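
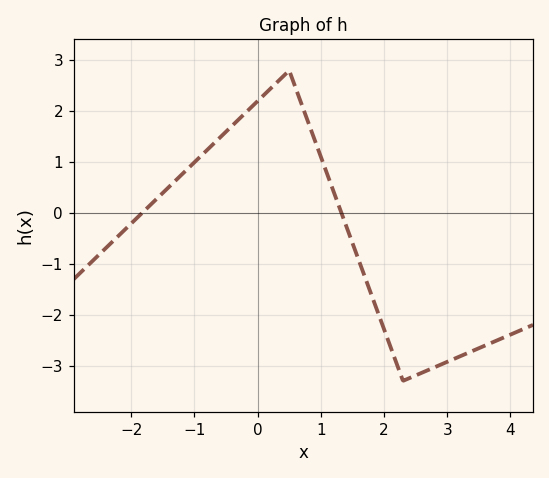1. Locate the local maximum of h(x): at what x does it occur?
0.499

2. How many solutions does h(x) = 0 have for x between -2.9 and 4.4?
2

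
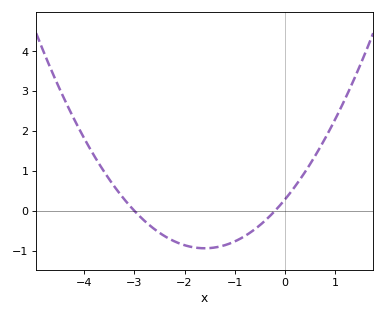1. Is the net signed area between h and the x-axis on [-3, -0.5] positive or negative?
negative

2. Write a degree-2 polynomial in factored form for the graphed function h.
y = 0.48(x + 3)(x + 0.2)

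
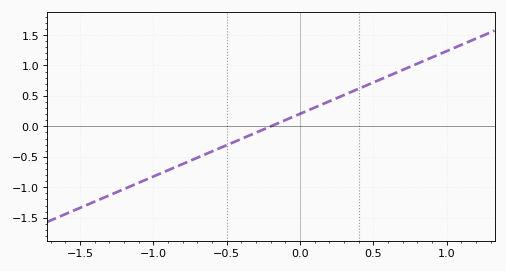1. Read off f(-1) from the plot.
-0.8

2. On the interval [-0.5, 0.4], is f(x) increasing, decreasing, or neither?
increasing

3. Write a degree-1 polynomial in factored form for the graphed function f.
y = 1.03(x + 0.2)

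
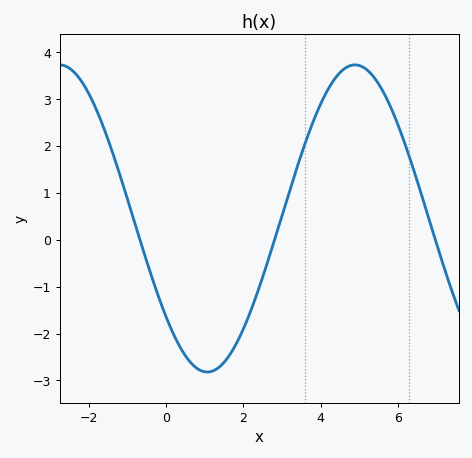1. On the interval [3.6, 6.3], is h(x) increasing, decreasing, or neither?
neither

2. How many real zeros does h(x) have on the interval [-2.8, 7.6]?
3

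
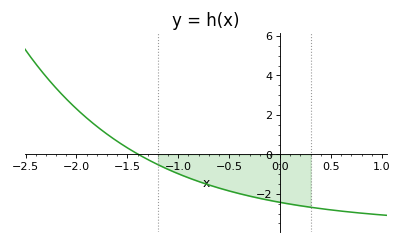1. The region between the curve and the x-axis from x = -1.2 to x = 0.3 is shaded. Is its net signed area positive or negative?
negative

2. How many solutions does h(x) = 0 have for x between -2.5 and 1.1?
1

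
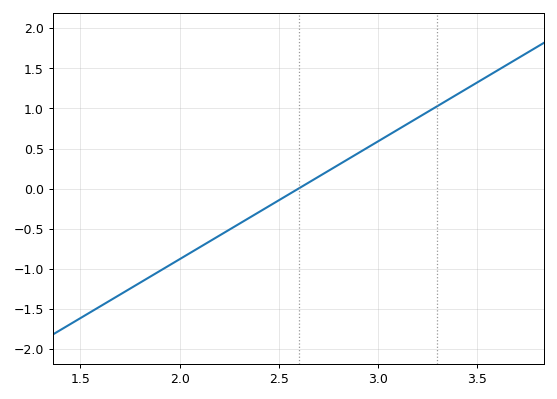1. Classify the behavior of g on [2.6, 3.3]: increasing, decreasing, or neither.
increasing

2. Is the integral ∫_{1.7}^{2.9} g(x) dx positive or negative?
negative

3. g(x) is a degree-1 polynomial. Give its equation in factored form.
y = 1.47(x - 2.6)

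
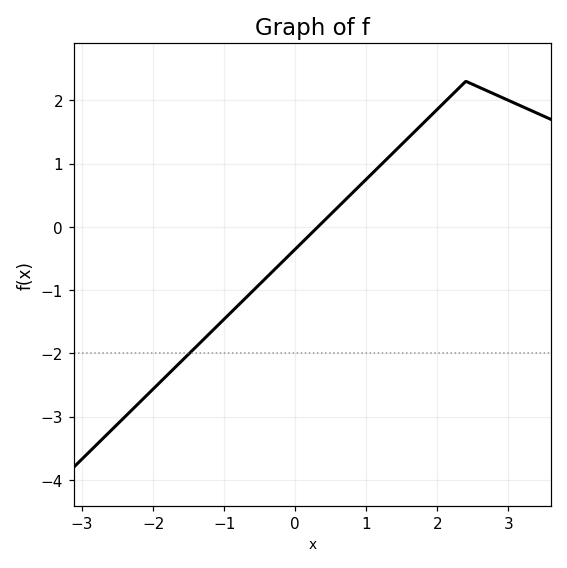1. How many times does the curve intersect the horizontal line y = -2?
1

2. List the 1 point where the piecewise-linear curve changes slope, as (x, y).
(2.4, 2.3)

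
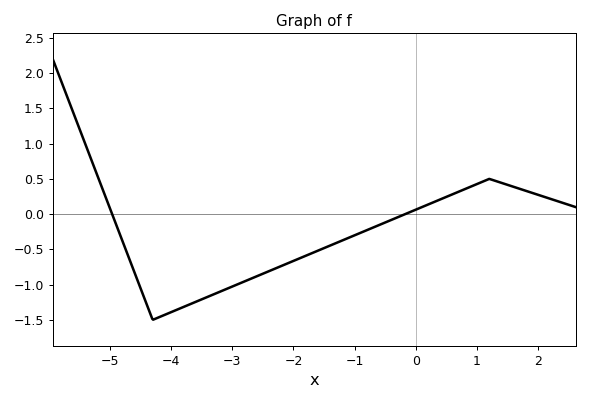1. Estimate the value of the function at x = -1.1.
-0.35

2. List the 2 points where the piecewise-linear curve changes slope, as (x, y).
(-4.3, -1.5); (1.2, 0.5)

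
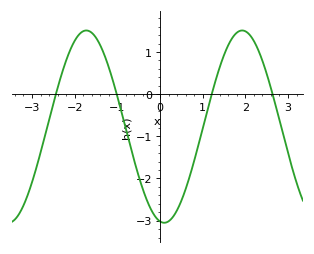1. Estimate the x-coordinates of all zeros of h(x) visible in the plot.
-2.44, -1.01, 1.21, 2.64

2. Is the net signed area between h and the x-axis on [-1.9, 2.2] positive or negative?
negative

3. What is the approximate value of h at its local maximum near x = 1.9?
1.51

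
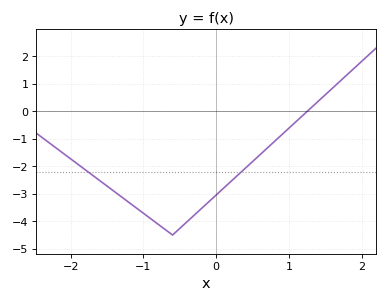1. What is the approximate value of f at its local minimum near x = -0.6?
-4.5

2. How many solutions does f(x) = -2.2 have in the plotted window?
2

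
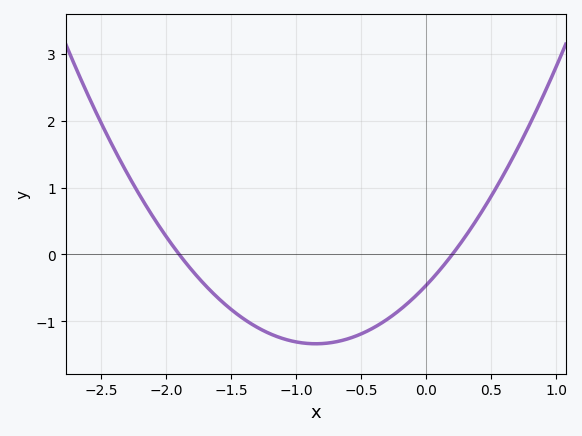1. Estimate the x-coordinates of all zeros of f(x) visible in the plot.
-1.9, 0.2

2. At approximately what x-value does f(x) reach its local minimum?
-0.8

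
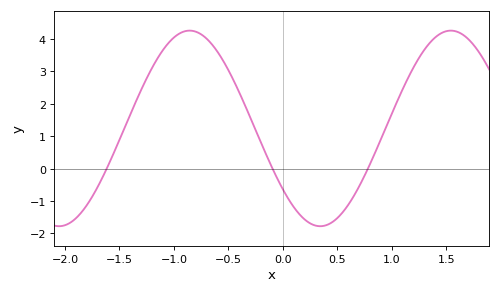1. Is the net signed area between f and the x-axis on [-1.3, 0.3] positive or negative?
positive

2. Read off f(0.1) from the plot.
-1.2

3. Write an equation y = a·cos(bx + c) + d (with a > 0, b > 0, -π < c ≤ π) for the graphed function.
y = 3.02cos(2.6x + 2.2) + 1.24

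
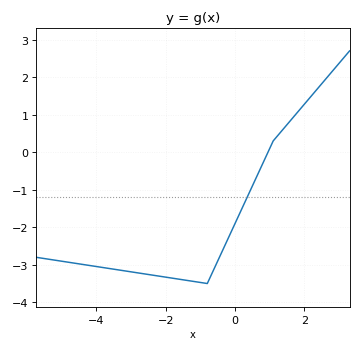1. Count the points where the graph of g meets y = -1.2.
1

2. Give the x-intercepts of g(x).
0.95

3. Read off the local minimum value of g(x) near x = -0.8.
-3.5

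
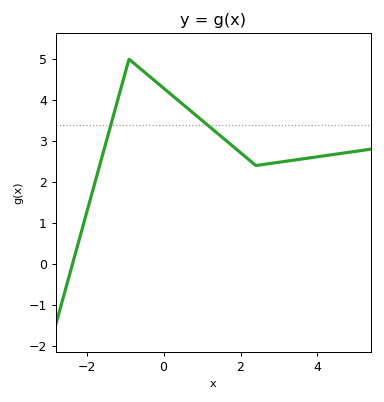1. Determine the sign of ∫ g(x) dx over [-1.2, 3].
positive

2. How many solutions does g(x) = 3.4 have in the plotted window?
2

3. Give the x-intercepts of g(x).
-2.37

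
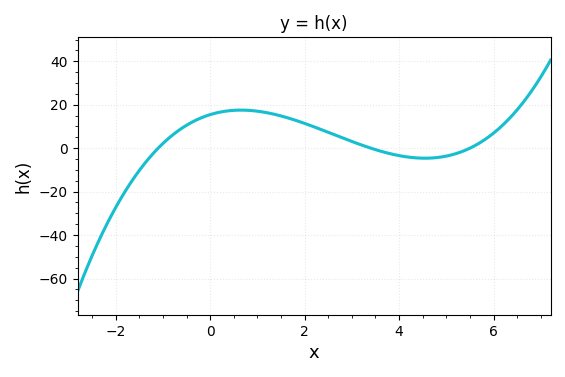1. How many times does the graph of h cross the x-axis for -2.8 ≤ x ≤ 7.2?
3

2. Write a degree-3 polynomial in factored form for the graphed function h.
y = 0.75(x + 1.1)(x - 3.4)(x - 5.5)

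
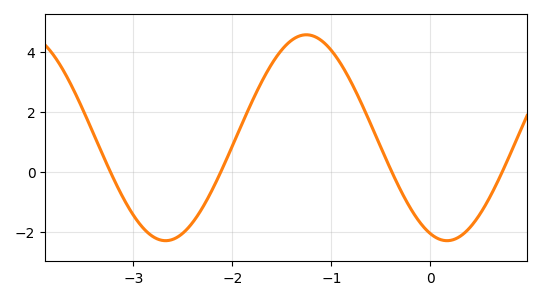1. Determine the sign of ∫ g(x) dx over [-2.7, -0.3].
positive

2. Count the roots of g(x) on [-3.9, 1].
4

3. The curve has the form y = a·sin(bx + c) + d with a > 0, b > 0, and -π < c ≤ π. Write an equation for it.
y = 3.43sin(2.21x - 1.94) + 1.14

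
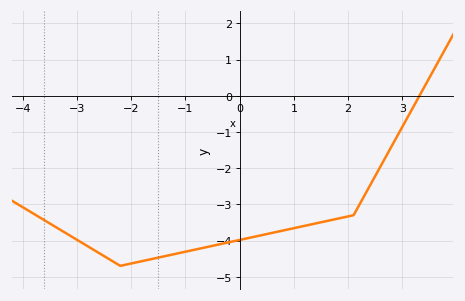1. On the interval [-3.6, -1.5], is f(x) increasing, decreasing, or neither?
neither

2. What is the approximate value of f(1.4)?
-3.5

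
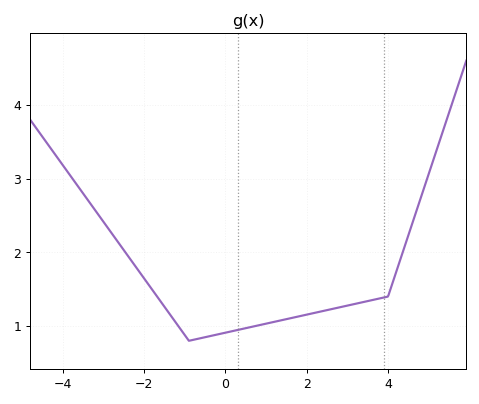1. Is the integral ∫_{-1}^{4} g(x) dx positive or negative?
positive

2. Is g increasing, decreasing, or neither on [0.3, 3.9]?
increasing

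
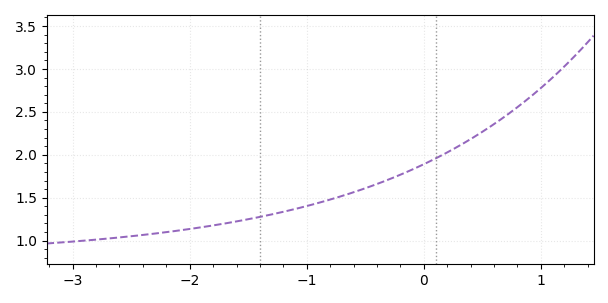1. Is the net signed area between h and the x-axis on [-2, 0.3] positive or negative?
positive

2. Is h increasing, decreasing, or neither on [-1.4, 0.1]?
increasing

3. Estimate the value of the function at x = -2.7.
1.02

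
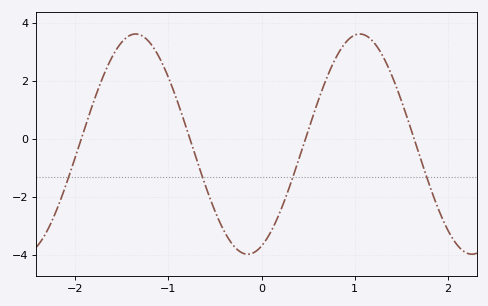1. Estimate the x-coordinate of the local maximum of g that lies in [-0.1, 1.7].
1.05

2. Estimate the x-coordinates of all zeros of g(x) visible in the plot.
-1.94, -0.769, 0.471, 1.64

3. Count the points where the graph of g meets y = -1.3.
4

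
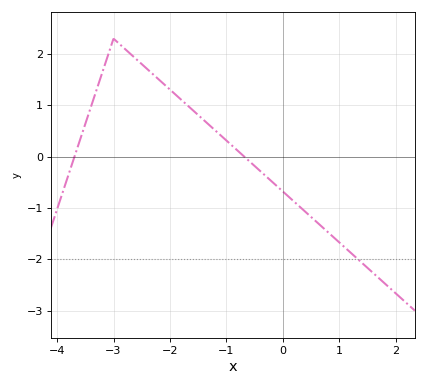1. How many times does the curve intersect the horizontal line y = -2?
1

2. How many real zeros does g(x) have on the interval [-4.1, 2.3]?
2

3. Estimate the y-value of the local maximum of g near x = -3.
2.3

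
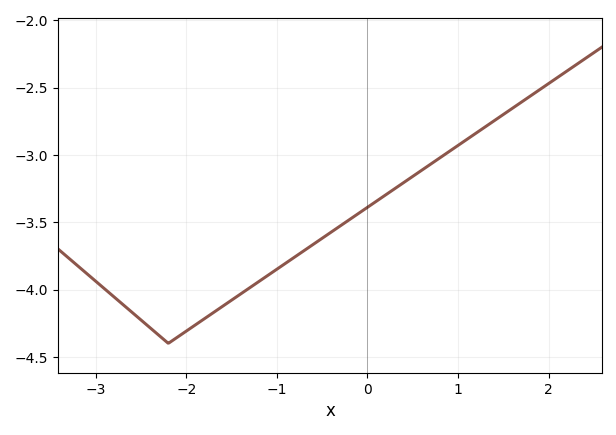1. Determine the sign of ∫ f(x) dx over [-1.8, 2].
negative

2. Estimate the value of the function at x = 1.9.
-2.5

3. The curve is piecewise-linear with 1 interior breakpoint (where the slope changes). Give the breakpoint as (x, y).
(-2.2, -4.4)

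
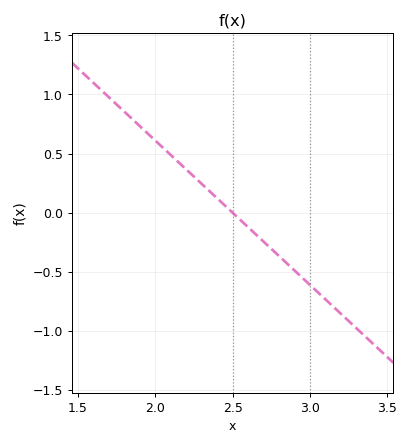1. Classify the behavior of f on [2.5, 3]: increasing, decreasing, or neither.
decreasing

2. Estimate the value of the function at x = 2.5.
0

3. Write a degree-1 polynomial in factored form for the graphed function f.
y = -1.22(x - 2.5)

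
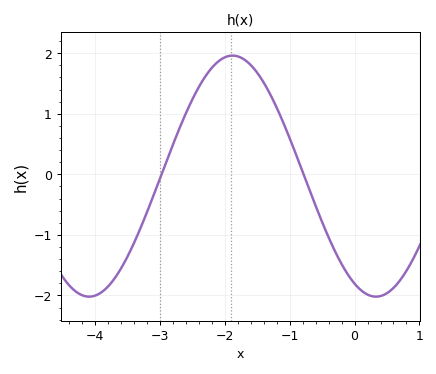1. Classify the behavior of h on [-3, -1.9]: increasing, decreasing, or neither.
increasing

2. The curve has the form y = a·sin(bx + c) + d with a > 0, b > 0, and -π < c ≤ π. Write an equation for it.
y = 1.99sin(1.4x - 2) - 0.03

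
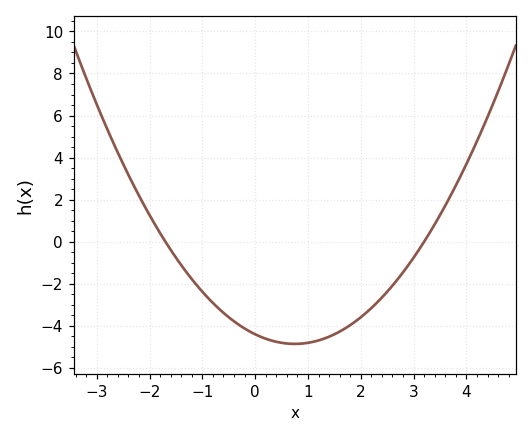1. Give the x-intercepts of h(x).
-1.7, 3.2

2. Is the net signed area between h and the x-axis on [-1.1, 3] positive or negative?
negative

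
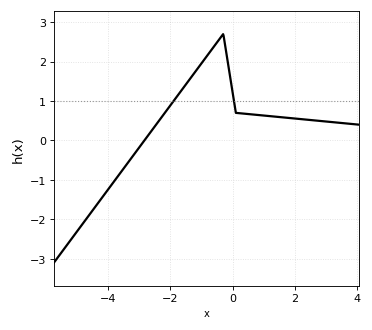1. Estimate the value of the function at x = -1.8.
1.1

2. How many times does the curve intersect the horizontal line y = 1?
2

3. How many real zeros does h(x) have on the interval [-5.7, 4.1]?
1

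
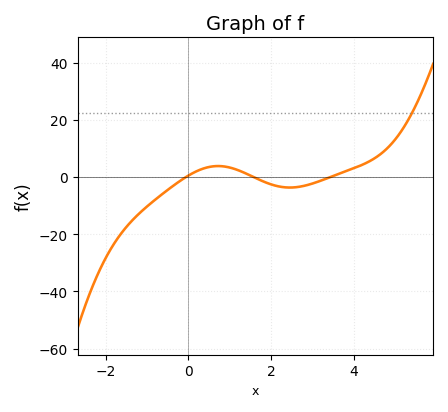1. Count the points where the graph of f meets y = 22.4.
1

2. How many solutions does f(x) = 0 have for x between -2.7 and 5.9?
3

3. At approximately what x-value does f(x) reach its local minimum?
2.4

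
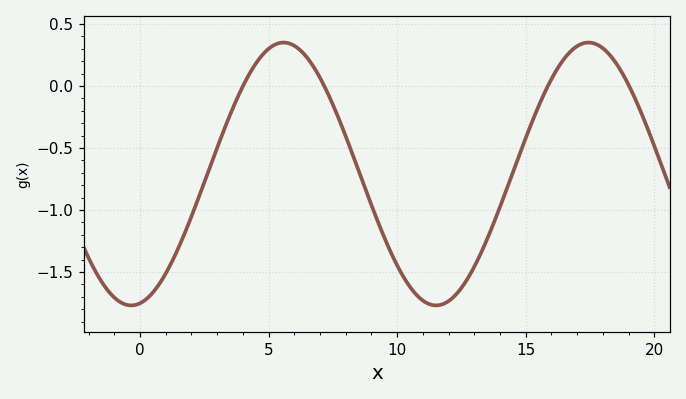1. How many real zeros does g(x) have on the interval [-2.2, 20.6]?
4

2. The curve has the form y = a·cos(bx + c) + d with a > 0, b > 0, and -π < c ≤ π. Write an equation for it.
y = 1.06cos(0.53x - 2.96) - 0.71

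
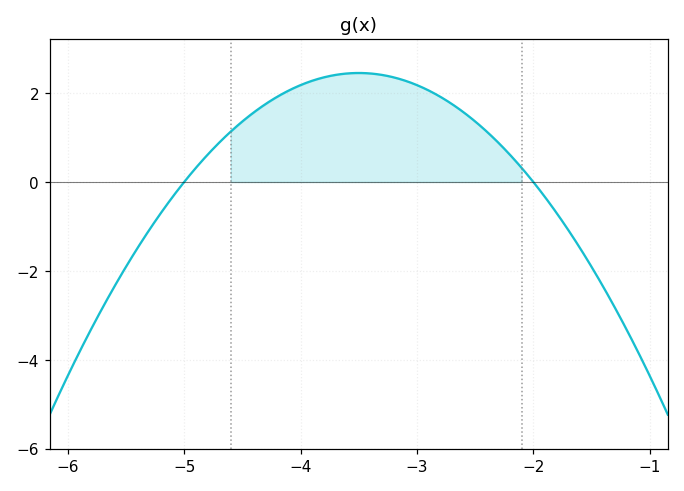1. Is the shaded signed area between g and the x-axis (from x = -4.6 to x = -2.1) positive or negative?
positive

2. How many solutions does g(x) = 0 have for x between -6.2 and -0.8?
2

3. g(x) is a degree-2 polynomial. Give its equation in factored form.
y = -1.09(x + 5)(x + 2)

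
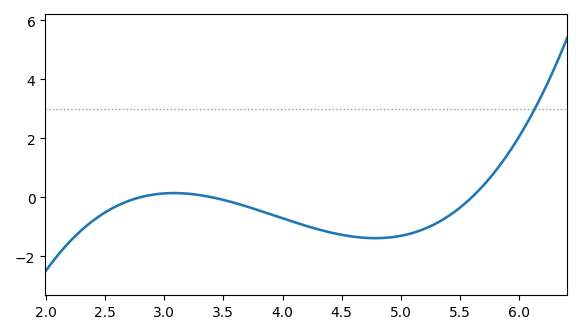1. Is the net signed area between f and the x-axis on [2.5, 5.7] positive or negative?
negative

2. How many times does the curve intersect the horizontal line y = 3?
1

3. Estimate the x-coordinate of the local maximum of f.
3.1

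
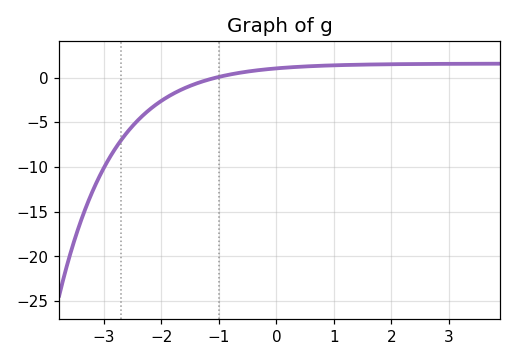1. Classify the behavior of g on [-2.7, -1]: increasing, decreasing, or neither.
increasing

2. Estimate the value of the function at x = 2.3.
1.5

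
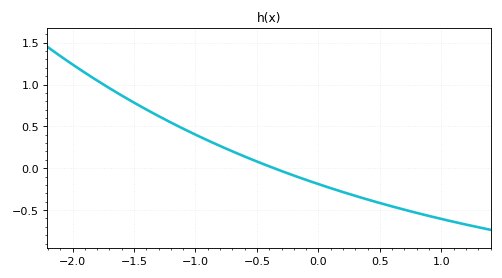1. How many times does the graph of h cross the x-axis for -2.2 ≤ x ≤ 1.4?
1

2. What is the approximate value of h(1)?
-0.6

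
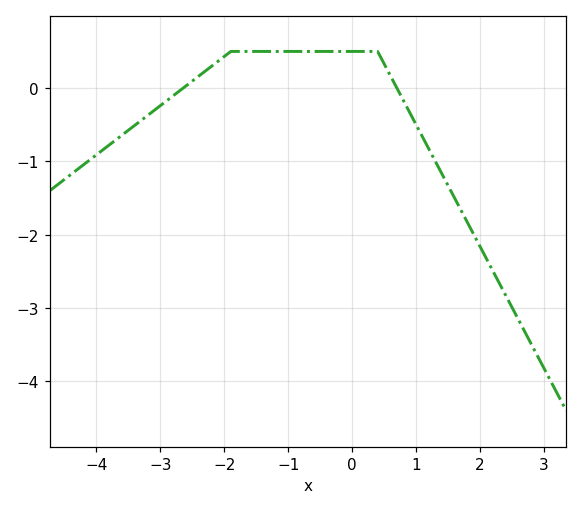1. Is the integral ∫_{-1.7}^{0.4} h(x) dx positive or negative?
positive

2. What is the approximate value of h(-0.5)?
0.5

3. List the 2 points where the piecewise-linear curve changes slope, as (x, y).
(-1.9, 0.5); (0.4, 0.5)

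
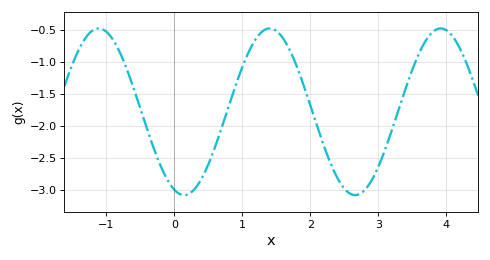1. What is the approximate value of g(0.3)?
-2.98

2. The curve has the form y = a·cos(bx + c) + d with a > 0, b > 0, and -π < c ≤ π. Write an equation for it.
y = 1.3cos(2.5x + 2.78) - 1.78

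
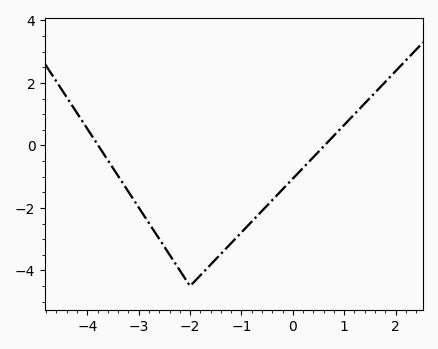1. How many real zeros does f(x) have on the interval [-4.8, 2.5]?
2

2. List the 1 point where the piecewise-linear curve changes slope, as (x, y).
(-2, -4.5)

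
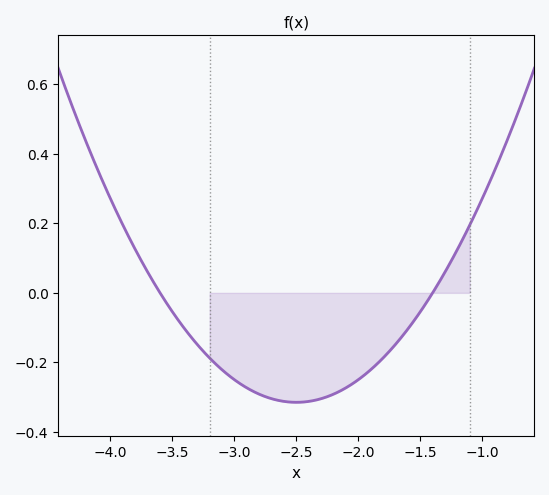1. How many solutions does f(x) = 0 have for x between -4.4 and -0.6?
2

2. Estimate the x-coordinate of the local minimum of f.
-2.5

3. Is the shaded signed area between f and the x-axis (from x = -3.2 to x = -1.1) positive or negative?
negative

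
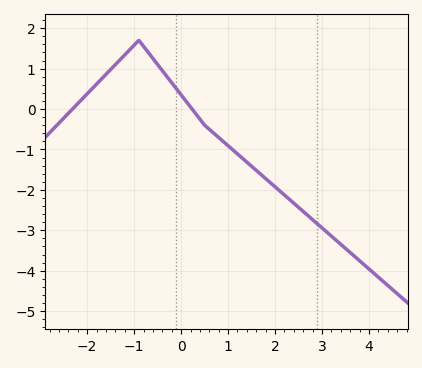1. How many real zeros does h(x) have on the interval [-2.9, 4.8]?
2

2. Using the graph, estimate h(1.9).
-1.82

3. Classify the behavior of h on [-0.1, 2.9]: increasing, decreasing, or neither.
decreasing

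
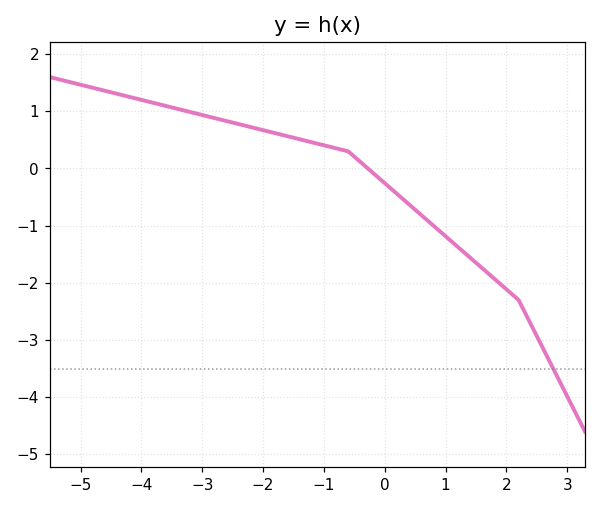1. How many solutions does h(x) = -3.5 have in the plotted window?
1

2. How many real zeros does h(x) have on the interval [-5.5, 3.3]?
1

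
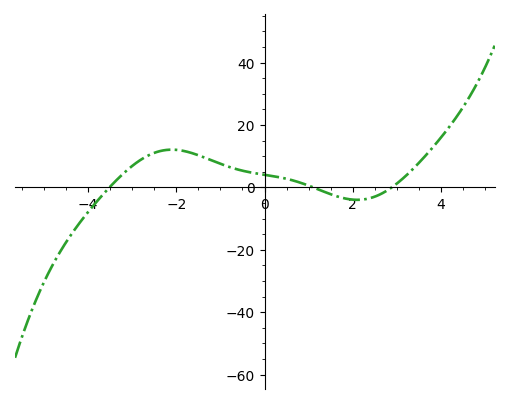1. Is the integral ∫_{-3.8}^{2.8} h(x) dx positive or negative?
positive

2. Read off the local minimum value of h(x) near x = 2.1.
-4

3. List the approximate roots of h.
-3.6, 1, 2.8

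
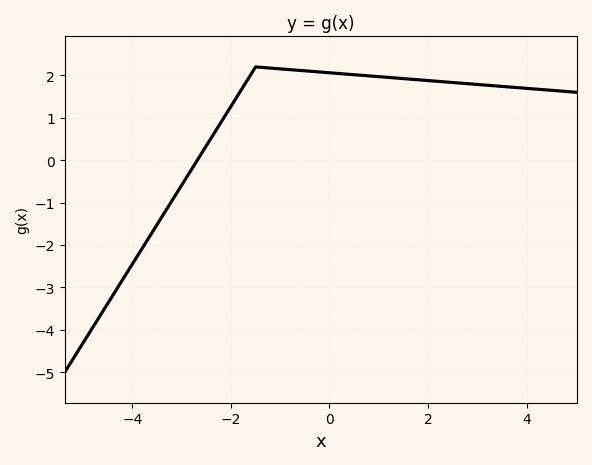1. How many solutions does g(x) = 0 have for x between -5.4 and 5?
1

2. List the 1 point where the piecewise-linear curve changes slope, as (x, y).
(-1.5, 2.2)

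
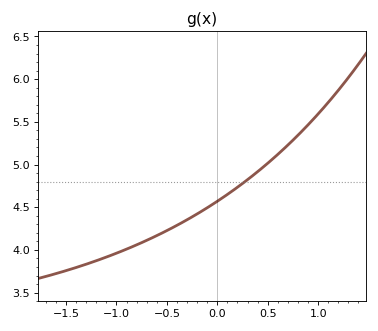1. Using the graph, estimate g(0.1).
4.65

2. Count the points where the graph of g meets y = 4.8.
1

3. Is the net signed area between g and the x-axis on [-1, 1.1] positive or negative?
positive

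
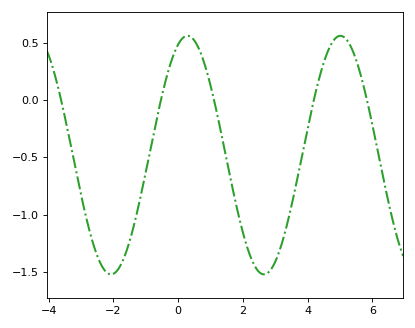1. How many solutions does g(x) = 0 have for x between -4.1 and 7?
5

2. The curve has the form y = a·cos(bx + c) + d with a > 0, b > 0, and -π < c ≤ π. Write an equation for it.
y = 1.04cos(1.33x - 0.382) - 0.48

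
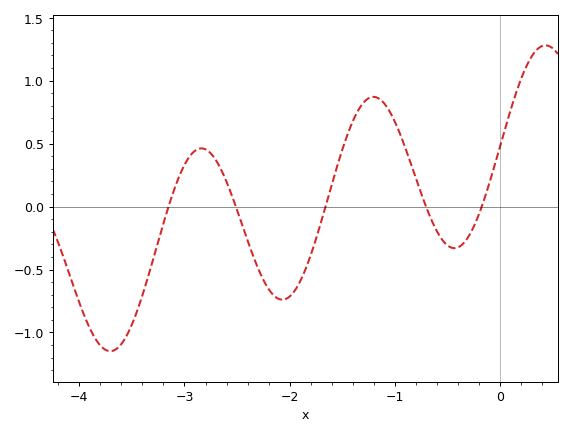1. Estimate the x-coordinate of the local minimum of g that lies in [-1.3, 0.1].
-0.433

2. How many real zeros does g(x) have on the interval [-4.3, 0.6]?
5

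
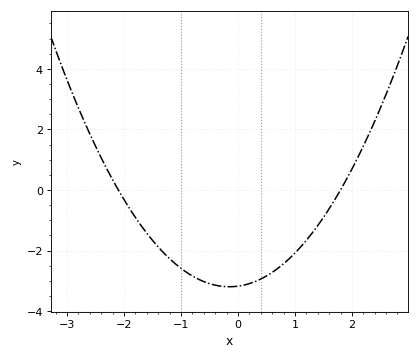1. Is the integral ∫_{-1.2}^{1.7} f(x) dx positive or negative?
negative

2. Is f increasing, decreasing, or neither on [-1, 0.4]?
neither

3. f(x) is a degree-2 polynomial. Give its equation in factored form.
y = 0.84(x + 2.1)(x - 1.8)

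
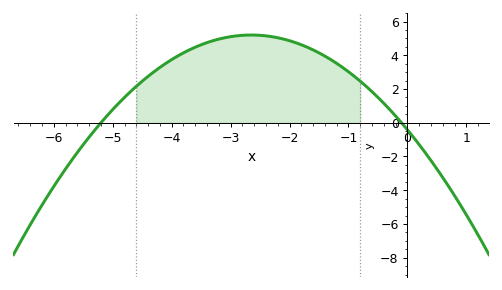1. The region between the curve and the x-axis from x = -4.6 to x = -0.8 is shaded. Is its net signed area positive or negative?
positive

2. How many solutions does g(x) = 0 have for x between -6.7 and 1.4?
2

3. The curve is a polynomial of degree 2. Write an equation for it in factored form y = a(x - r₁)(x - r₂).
y = -0.8(x + 5.2)(x + 0.1)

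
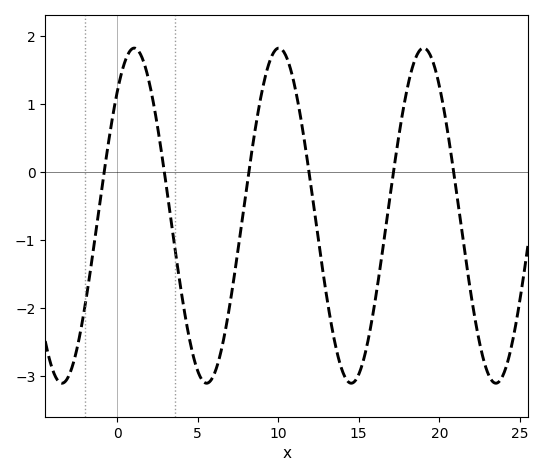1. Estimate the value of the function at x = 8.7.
0.8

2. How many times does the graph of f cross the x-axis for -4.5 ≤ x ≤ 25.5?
6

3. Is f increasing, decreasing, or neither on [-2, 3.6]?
neither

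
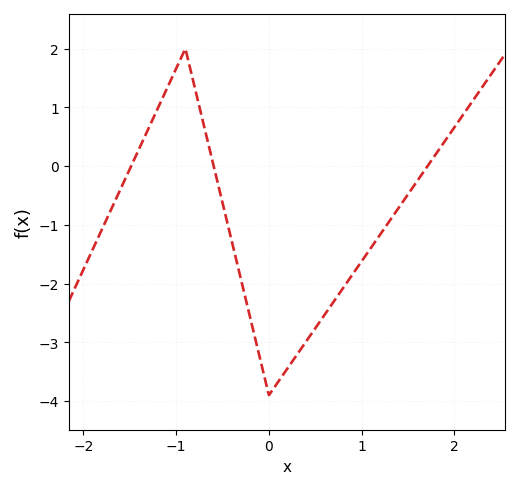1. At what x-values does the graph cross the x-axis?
-1.5, -0.6, 1.7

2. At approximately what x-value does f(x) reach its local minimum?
0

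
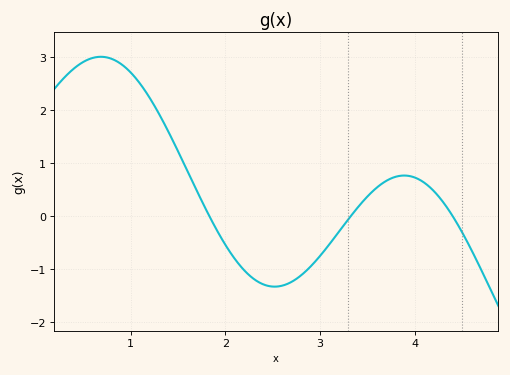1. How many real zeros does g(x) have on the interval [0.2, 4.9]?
3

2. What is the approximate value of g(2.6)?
-1.3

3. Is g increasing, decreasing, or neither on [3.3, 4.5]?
neither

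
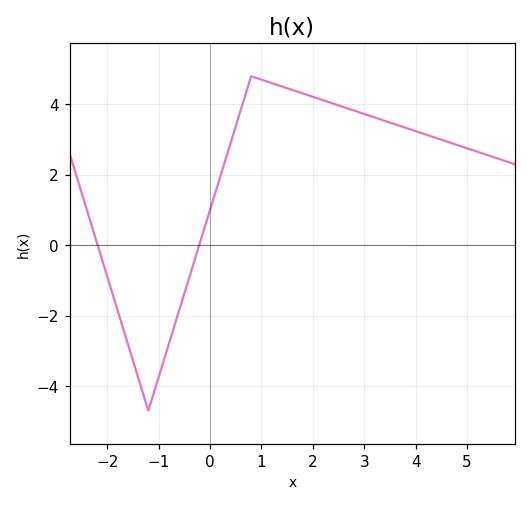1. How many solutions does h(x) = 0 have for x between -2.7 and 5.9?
2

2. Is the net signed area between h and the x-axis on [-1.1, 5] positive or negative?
positive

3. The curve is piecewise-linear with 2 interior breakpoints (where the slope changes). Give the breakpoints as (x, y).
(-1.2, -4.7); (0.8, 4.8)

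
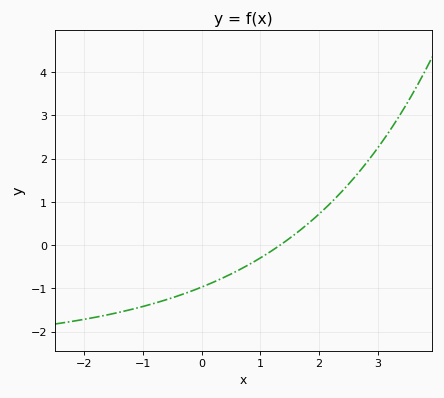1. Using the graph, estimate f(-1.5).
-1.58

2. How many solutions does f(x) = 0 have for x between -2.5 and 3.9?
1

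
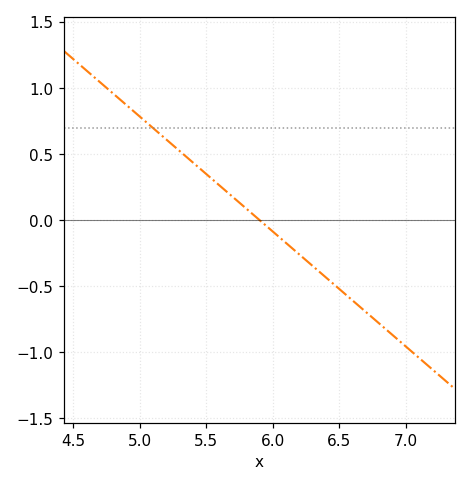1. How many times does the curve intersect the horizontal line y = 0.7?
1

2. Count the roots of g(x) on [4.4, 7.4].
1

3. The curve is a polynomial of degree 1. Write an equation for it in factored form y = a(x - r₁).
y = -0.87(x - 5.9)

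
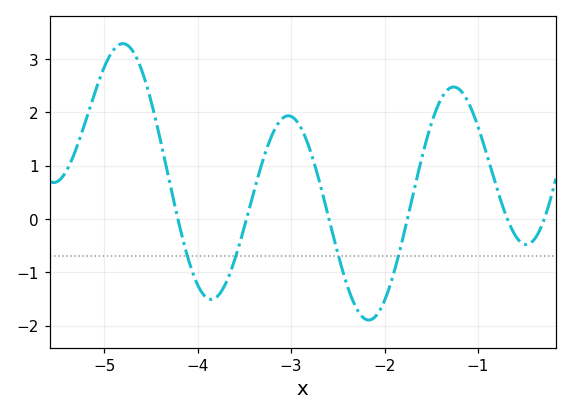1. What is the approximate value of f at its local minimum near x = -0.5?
-0.5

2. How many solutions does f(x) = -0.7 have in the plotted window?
4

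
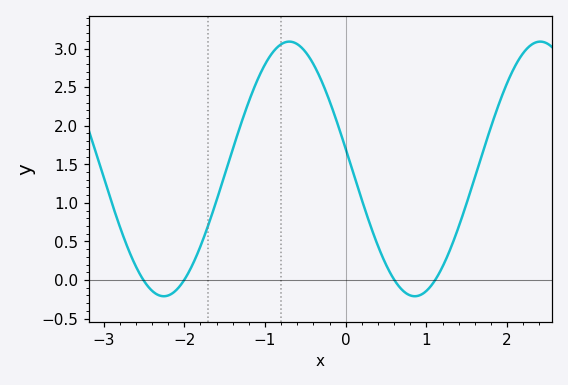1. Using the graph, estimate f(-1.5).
1.35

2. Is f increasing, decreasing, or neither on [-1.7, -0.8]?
increasing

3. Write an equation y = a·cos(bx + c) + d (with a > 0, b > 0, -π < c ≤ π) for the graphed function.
y = 1.65cos(2x + 1.4) + 1.44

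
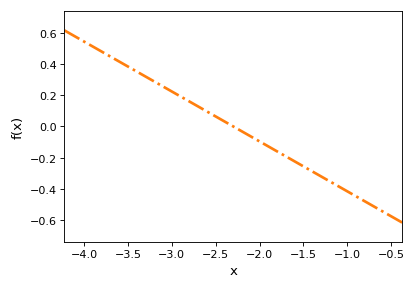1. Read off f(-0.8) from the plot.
-0.48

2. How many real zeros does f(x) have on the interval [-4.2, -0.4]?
1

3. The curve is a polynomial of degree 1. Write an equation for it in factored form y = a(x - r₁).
y = -0.32(x + 2.3)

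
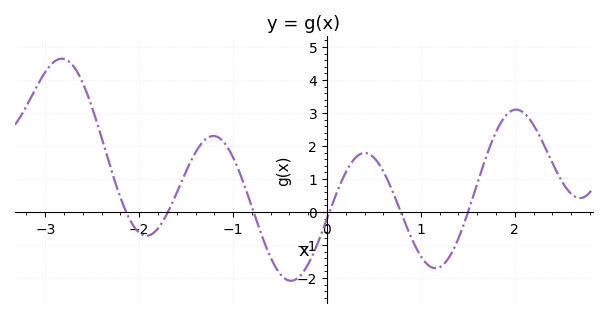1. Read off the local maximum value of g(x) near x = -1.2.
2.31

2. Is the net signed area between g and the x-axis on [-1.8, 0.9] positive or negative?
positive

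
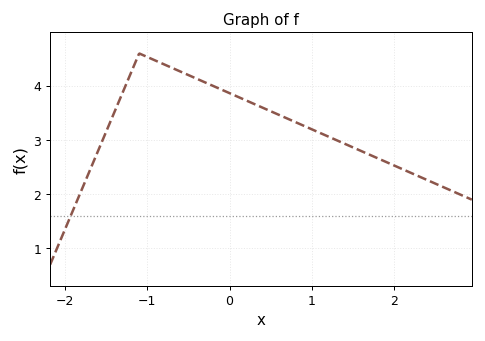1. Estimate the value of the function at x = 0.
3.9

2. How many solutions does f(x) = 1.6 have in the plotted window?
1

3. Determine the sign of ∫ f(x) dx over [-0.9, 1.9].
positive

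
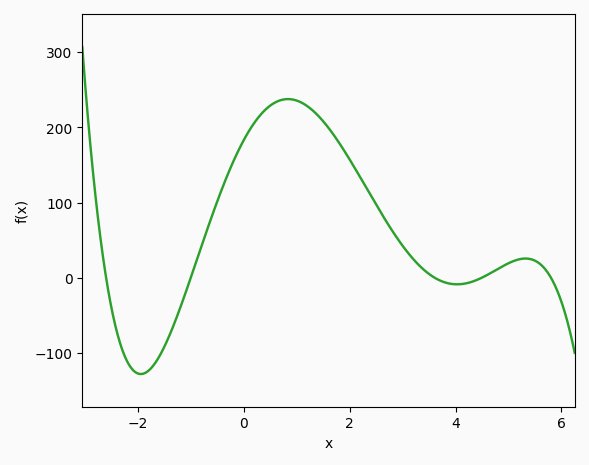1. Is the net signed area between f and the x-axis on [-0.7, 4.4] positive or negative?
positive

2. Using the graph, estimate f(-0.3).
140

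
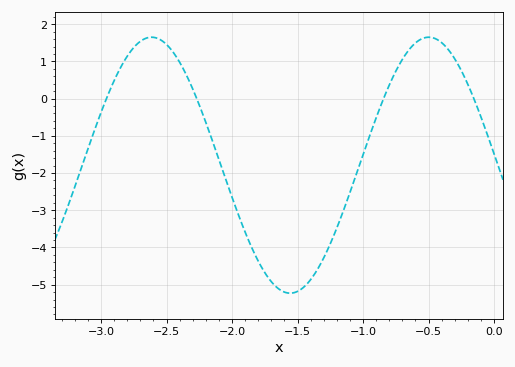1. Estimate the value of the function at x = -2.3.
0.256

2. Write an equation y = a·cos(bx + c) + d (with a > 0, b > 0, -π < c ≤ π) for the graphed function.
y = 3.44cos(2.97x + 1.48) - 1.79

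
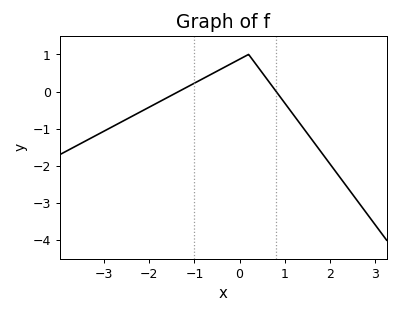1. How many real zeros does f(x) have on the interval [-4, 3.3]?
2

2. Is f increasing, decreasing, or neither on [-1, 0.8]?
neither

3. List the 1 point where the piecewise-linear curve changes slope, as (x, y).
(0.2, 1)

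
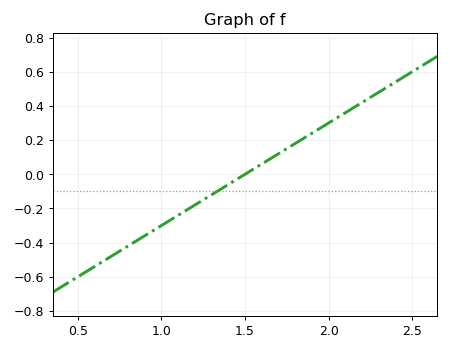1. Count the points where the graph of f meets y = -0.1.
1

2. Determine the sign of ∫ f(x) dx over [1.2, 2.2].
positive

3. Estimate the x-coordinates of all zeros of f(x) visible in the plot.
1.5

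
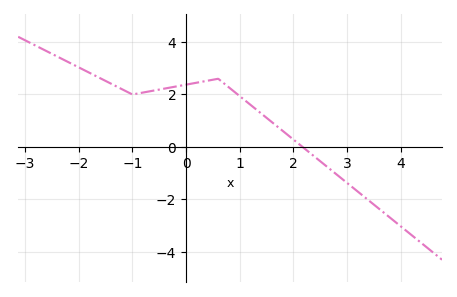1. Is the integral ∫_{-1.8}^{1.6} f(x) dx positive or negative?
positive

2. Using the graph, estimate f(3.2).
-1.7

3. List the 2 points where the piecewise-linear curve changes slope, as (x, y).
(-1, 2); (0.6, 2.6)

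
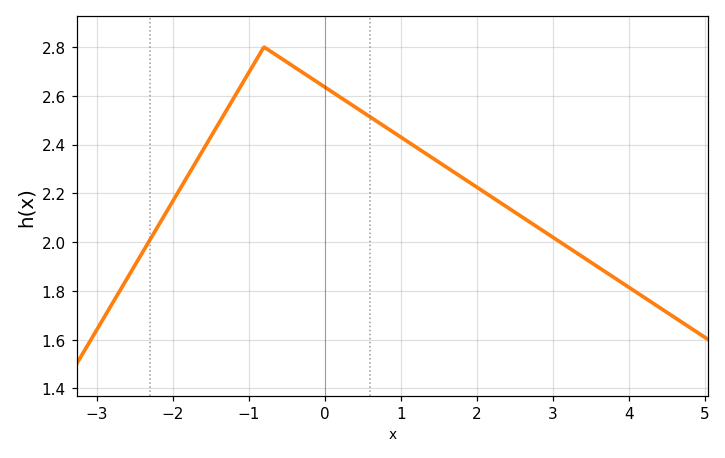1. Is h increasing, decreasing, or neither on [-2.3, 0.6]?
neither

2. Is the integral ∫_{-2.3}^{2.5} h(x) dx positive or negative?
positive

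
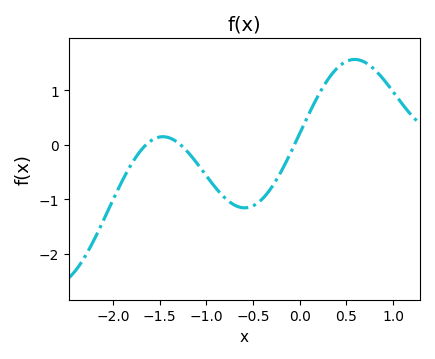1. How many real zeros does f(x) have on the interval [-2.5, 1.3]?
3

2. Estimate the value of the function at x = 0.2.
0.908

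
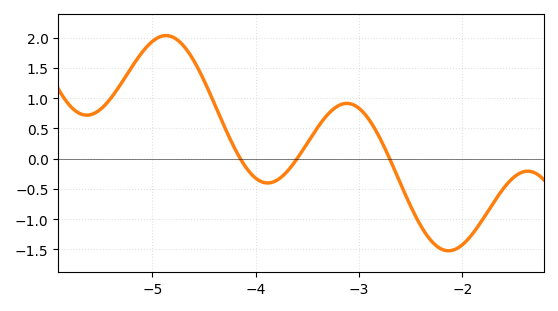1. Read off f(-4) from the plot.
-0.321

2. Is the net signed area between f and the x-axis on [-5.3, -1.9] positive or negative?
positive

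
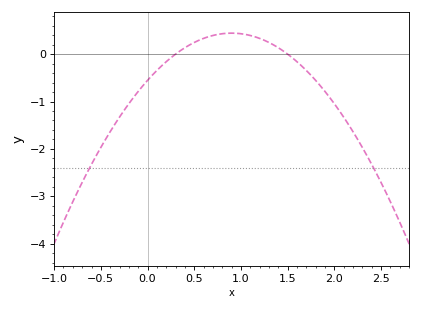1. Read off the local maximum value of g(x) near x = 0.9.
0.4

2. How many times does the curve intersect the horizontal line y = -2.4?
2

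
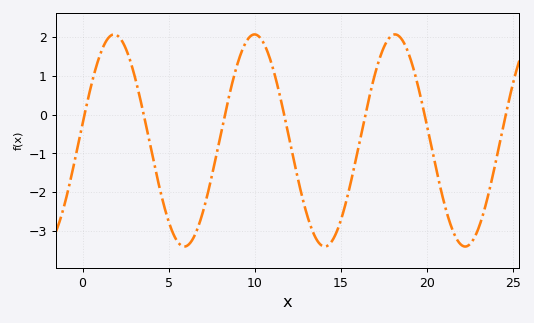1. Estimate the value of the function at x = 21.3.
-2.73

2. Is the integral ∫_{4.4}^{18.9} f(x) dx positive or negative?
negative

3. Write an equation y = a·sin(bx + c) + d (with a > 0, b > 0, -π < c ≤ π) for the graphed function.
y = 2.74sin(0.77x + 0.16) - 0.67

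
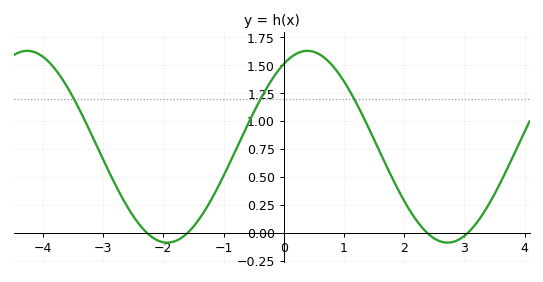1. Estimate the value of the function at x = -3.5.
1.22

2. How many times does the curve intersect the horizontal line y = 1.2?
3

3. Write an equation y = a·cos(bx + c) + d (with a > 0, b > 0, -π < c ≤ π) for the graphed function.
y = 0.86cos(1.4x - 0.53) + 0.77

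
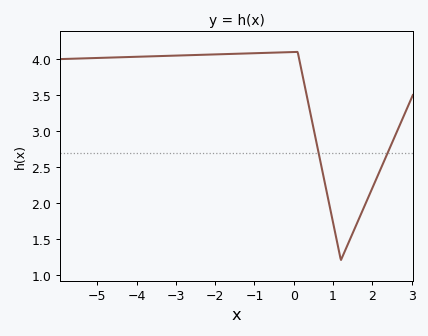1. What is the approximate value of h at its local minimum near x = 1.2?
1.2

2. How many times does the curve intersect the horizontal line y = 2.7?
2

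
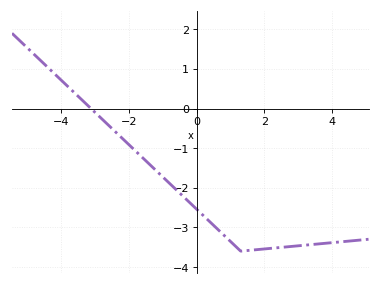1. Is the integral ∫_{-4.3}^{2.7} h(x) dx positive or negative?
negative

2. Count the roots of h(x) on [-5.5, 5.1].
1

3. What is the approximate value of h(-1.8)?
-1.08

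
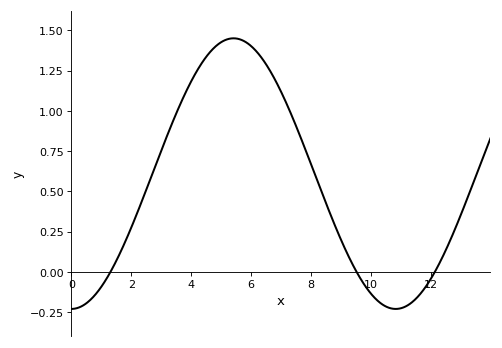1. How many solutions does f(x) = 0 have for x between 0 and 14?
3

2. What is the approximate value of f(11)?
-0.226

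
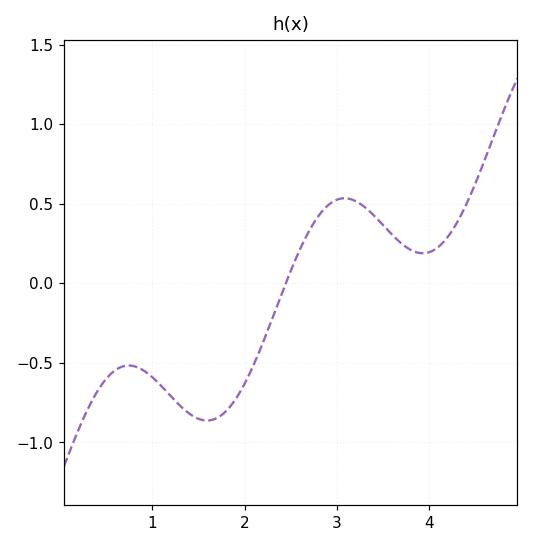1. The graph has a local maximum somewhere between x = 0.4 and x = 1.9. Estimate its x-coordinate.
0.7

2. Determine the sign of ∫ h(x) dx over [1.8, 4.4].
positive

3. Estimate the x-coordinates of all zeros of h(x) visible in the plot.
2.4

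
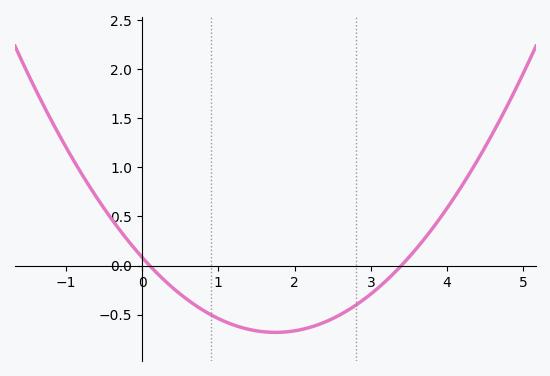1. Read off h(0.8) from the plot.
-0.455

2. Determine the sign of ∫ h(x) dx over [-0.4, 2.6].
negative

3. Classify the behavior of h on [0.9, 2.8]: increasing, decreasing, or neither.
neither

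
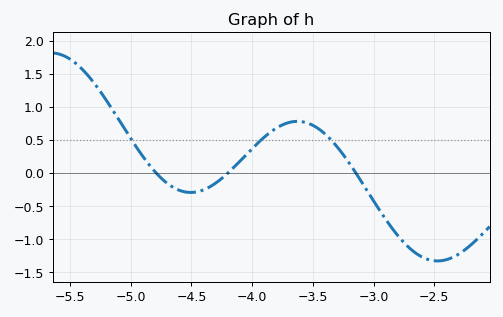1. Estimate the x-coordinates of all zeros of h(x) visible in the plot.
-4.79, -4.2, -3.15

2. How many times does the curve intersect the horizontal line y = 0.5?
3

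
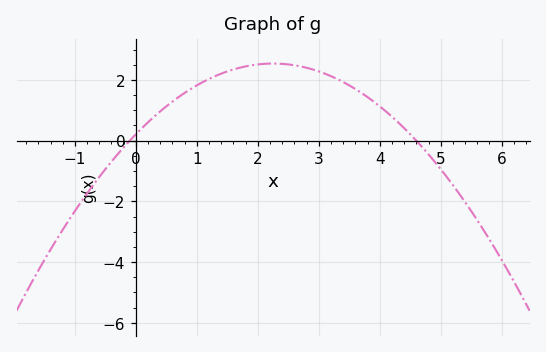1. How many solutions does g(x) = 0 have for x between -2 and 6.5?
2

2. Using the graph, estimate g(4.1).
1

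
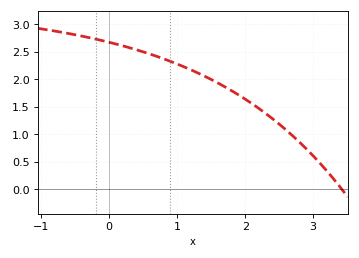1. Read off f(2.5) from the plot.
1.19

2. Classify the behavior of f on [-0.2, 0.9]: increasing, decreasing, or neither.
decreasing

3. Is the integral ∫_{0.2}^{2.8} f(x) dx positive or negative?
positive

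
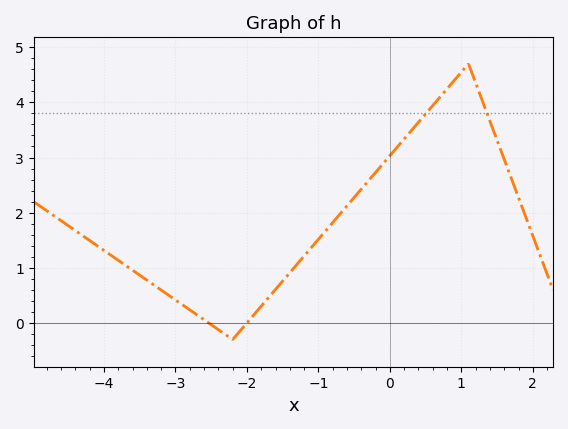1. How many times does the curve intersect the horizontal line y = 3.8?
2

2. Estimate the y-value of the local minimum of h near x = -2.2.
-0.3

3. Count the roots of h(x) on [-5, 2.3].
2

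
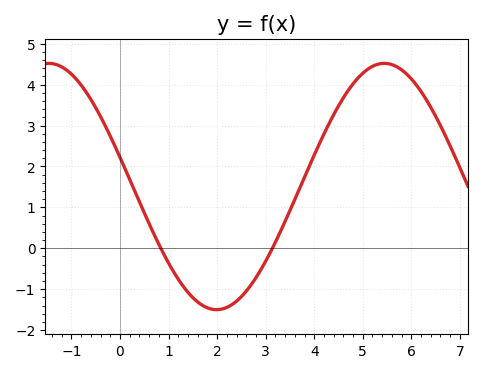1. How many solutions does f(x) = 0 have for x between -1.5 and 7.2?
2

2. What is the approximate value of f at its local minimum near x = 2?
-1.5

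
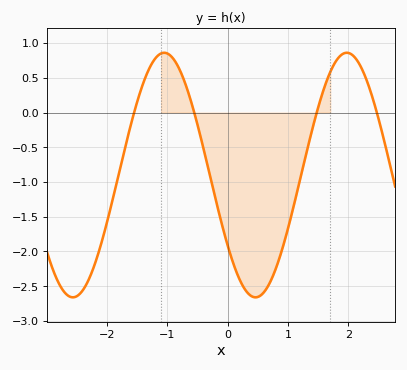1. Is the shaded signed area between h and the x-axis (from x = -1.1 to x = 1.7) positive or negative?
negative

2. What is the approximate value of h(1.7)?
0.6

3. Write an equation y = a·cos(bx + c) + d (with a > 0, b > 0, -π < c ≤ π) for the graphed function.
y = 1.76cos(2.1x + 2.2) - 0.9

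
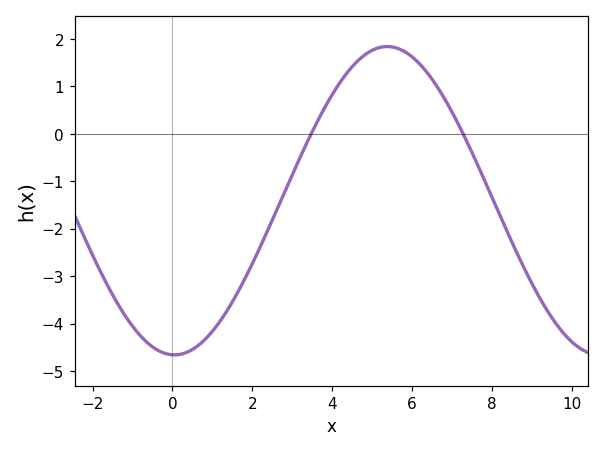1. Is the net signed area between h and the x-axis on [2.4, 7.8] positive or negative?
positive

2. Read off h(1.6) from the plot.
-3.39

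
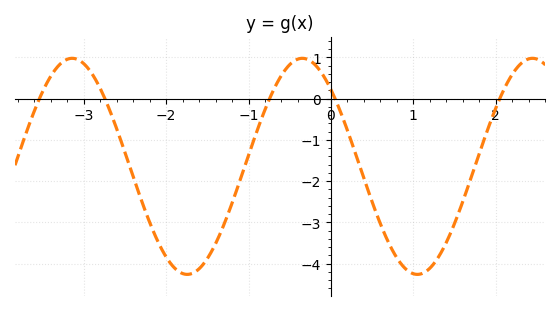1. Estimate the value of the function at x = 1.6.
-2.49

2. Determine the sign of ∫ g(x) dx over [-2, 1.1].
negative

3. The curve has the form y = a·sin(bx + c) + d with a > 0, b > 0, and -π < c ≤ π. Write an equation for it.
y = 2.62sin(2.25x + 2.35) - 1.64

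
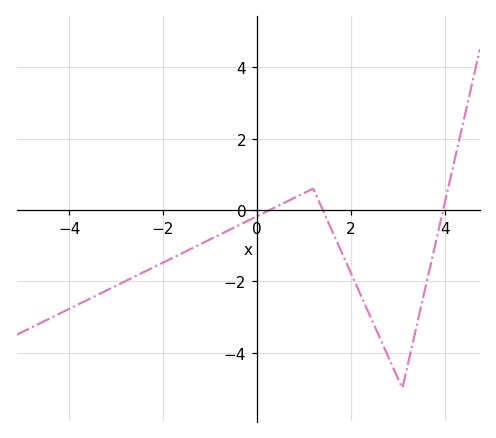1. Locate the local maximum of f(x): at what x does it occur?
1.2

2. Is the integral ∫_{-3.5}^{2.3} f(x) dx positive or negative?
negative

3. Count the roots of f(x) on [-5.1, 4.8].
3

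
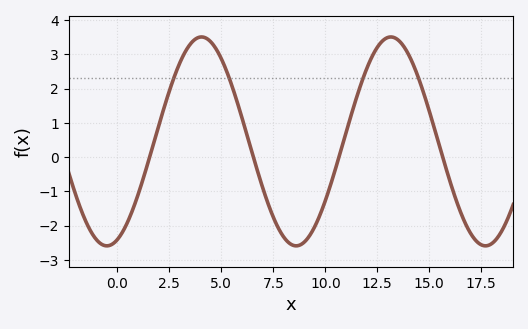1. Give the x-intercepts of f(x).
1.55, 6.54, 10.7, 15.6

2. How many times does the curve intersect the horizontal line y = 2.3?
4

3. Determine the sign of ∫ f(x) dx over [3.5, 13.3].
positive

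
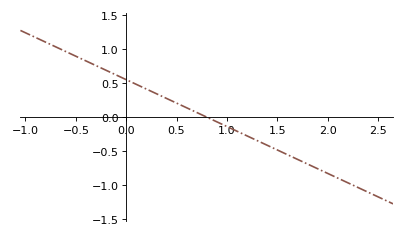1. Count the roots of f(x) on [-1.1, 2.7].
1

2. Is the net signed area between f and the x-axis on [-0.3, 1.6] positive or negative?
positive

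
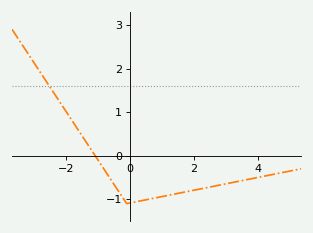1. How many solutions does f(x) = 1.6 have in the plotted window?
1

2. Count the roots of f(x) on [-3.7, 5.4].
1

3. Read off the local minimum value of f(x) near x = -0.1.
-1.1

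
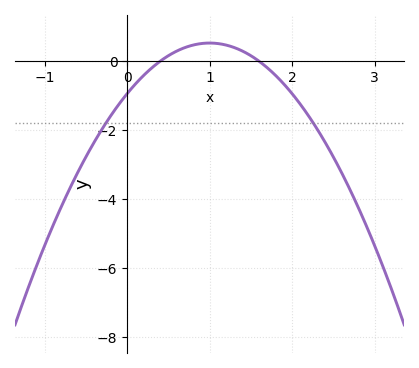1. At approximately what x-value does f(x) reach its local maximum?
1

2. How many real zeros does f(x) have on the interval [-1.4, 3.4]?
2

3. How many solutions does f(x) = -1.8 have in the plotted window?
2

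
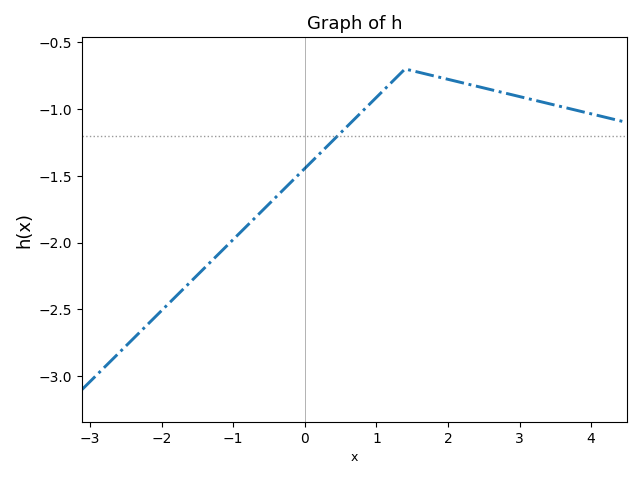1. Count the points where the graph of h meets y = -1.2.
1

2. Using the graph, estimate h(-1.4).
-2.2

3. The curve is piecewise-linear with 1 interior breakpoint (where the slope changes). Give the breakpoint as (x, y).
(1.4, -0.7)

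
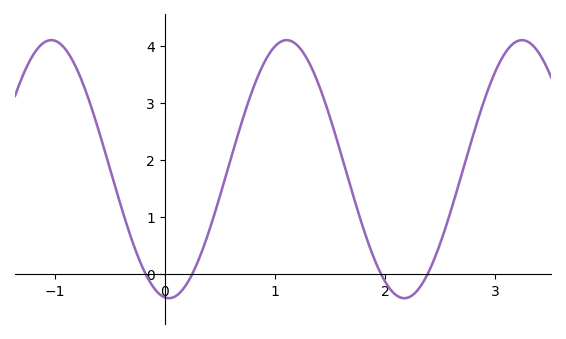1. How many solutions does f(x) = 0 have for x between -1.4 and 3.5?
4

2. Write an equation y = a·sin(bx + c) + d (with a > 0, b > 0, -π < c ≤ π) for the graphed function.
y = 2.26sin(2.94x - 1.68) + 1.84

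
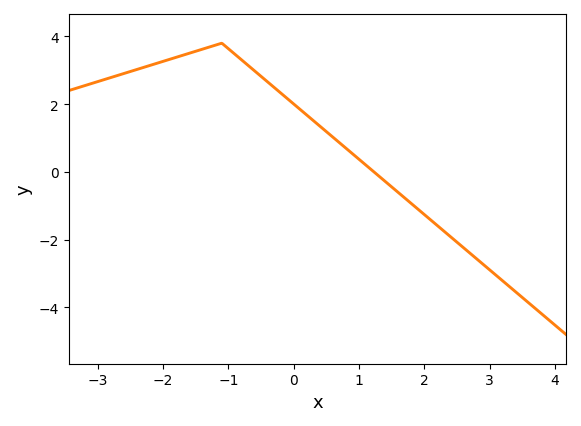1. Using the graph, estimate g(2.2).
-1.59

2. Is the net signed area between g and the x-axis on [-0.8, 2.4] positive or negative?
positive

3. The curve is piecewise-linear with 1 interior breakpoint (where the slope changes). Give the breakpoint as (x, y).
(-1.1, 3.8)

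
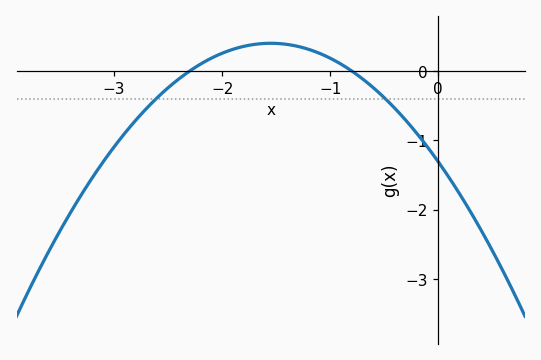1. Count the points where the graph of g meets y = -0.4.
2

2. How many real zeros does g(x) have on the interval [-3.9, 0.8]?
2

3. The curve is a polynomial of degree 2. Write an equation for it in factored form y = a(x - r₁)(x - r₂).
y = -0.71(x + 2.3)(x + 0.8)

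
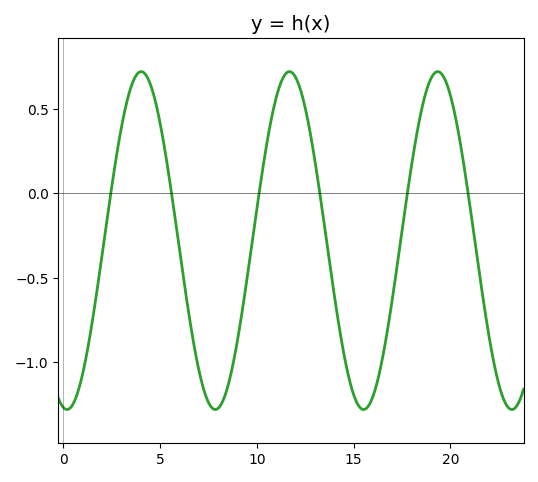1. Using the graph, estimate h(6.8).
-0.95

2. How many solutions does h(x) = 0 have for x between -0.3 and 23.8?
6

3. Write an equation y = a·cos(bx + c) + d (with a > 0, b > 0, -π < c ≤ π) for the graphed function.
y = 1cos(0.82x + 3) - 0.28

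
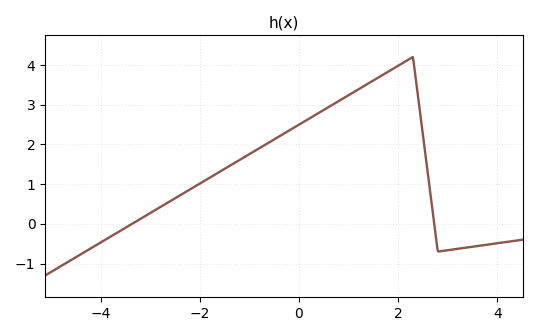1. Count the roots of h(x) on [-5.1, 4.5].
2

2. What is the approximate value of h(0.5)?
2.87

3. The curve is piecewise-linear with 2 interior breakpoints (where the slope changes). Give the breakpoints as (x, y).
(2.3, 4.2); (2.8, -0.7)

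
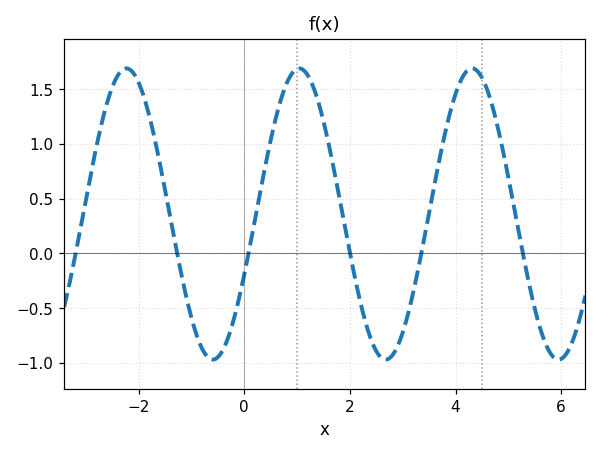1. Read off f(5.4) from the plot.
-0.294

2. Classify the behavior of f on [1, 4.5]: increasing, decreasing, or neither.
neither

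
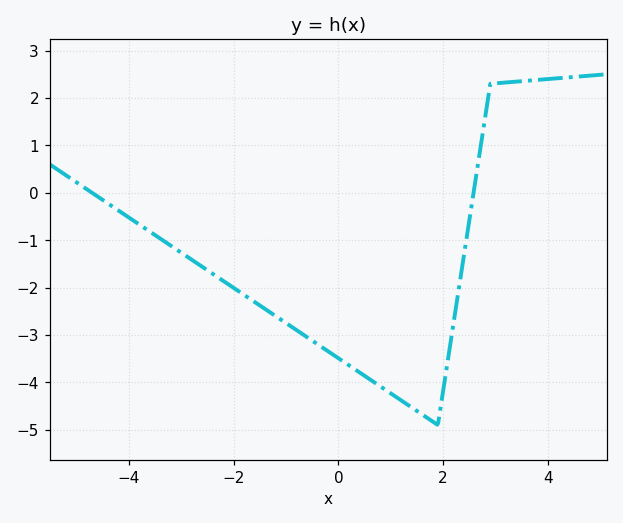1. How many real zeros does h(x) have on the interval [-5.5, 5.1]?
2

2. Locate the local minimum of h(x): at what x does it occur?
1.9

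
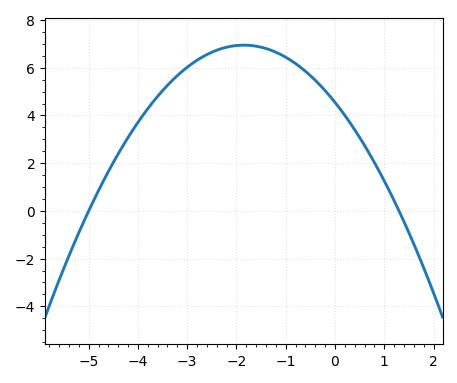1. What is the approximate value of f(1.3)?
0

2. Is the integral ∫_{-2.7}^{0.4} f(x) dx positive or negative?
positive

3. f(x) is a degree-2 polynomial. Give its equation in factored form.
y = -0.7(x + 5)(x - 1.3)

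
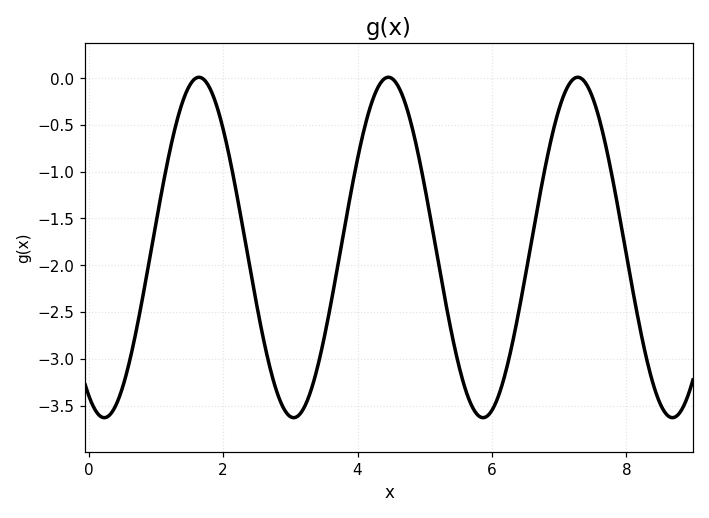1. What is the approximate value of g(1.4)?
-0.25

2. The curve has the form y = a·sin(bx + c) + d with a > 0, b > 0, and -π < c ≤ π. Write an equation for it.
y = 1.82sin(2.2x - 2.1) - 1.81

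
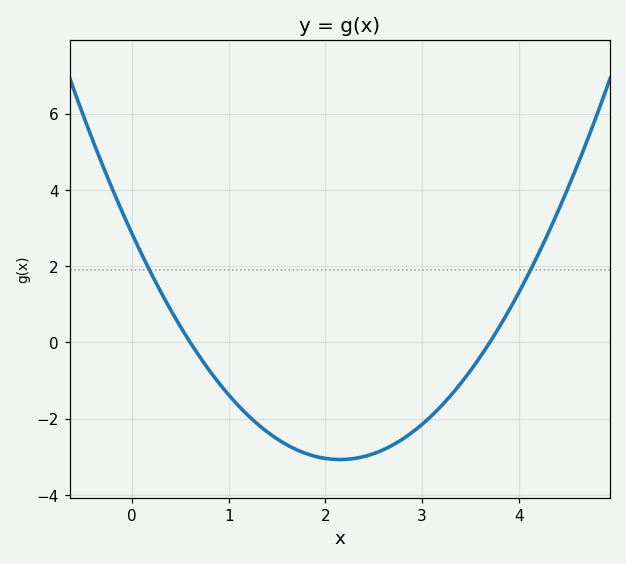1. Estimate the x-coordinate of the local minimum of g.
2.1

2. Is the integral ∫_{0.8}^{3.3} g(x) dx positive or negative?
negative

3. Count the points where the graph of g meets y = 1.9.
2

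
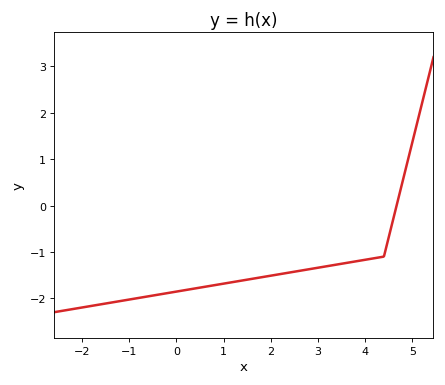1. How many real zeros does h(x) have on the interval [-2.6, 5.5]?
1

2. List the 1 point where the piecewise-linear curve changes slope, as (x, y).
(4.4, -1.1)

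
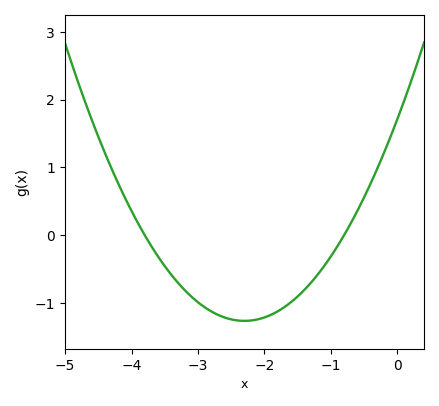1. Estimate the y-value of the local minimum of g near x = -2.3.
-1.26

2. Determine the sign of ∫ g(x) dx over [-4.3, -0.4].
negative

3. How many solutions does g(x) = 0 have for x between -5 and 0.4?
2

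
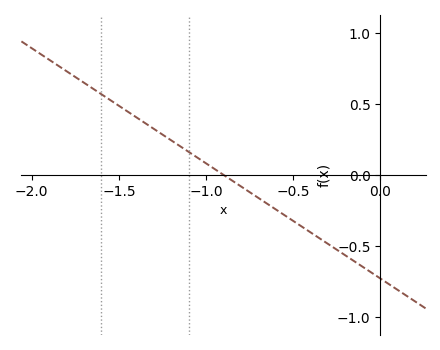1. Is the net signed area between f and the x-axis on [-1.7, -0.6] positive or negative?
positive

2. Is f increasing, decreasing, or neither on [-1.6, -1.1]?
decreasing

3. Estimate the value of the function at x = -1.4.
0.4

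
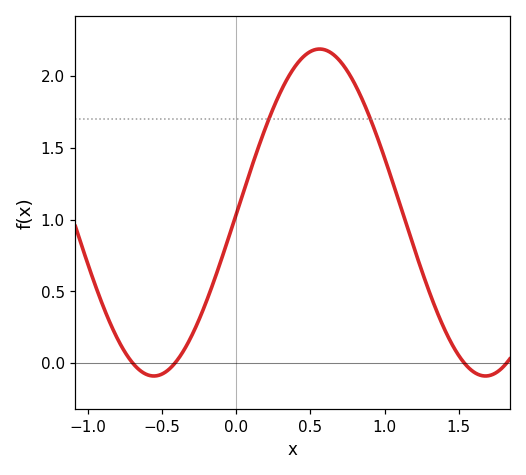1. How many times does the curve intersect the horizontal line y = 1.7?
2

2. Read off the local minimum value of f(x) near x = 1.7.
-0.09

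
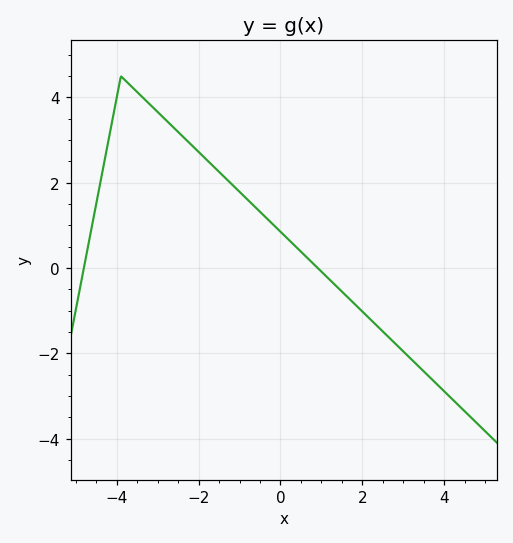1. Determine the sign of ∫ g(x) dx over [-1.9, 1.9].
positive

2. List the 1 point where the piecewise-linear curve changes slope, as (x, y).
(-3.9, 4.5)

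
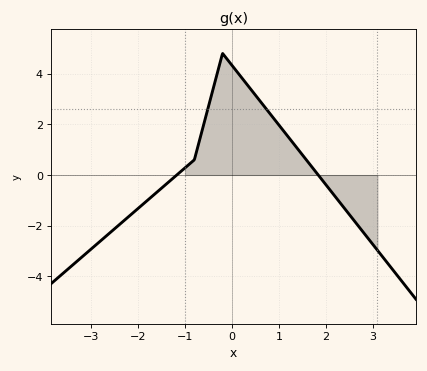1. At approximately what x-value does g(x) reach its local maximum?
-0.199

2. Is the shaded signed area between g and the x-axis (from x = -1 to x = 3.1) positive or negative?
positive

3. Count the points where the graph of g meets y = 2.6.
2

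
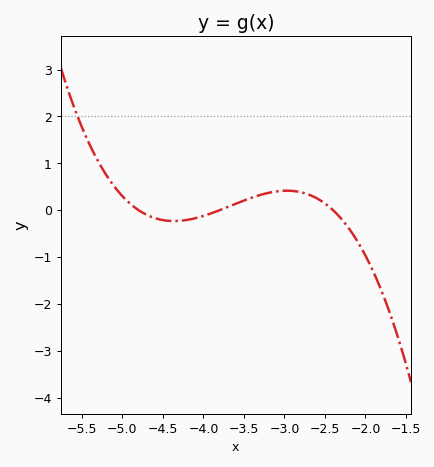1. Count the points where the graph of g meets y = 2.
1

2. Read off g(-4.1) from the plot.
-0.171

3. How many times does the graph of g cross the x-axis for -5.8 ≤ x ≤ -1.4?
3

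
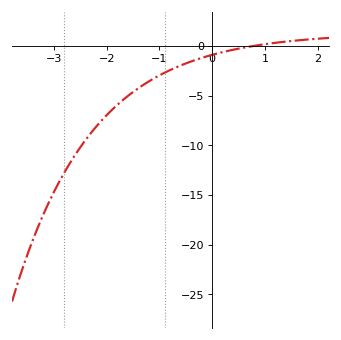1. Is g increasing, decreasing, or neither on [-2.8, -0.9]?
increasing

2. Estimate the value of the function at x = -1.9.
-6.5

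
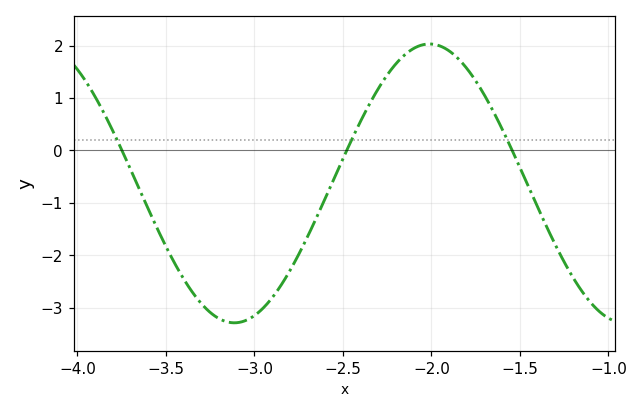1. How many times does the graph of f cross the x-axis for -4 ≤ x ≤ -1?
3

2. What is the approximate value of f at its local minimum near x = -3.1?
-3.3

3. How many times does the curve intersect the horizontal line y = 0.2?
3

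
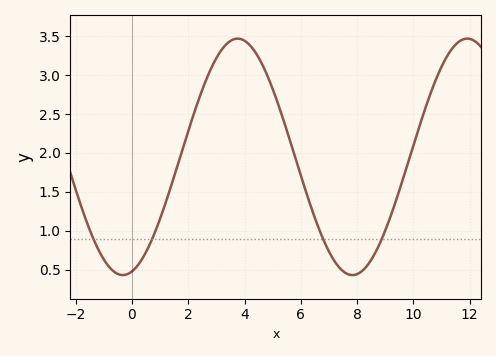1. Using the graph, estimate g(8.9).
0.9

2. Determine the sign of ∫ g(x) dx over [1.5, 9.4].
positive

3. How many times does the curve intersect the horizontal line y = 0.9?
4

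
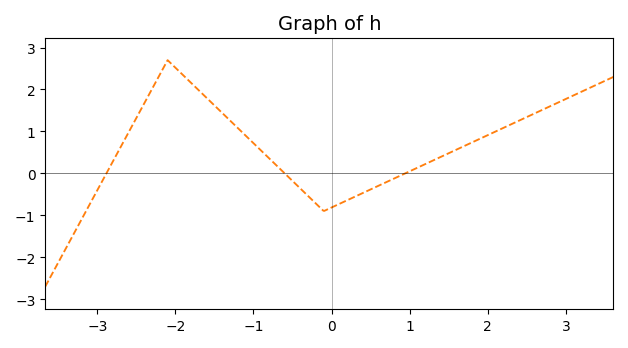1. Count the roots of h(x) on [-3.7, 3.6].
3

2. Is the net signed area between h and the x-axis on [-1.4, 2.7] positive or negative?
positive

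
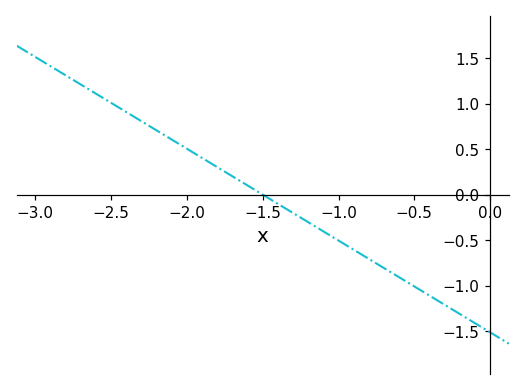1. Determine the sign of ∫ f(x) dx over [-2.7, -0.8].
positive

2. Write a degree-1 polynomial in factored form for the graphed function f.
y = -1.01(x + 1.5)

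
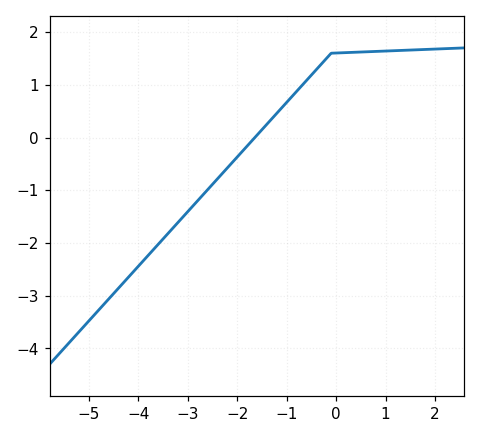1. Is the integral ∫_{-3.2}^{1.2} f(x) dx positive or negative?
positive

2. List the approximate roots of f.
-1.6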